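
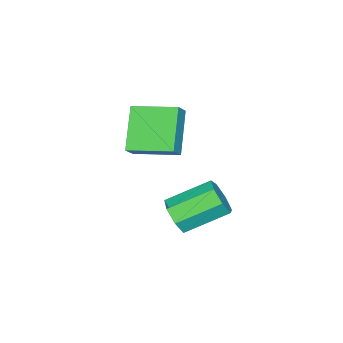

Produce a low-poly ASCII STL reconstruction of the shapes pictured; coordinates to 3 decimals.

solid 
facet normal -0.693 -0.074 -0.717
outer loop
vertex -1.411 -3.777 1.437
vertex -1.963 -1.949 1.781
vertex -0.026 -3.094 0.029
endloop
endfacet
facet normal 0.284 -0.942 -0.177
outer loop
vertex 0.563 -3.031 0.639
vertex -1.411 -3.777 1.437
vertex -0.026 -3.094 0.029
endloop
endfacet
facet normal -0.693 -0.074 -0.717
outer loop
vertex -0.026 -3.094 0.029
vertex -1.963 -1.949 1.781
vertex -0.578 -1.266 0.373
endloop
endfacet
facet normal 0.663 0.327 -0.674
outer loop
vertex -0.578 -1.266 0.373
vertex 0.563 -3.031 0.639
vertex -0.026 -3.094 0.029
endloop
endfacet
facet normal -0.663 -0.327 0.674
outer loop
vertex -1.411 -3.777 1.437
vertex -1.374 -1.886 2.391
vertex -1.963 -1.949 1.781
endloop
endfacet
facet normal 0.284 -0.942 -0.177
outer loop
vertex -0.822 -3.714 2.047
vertex -1.411 -3.777 1.437
vertex 0.563 -3.031 0.639
endloop
endfacet
facet normal -0.663 -0.327 0.674
outer loop
vertex -0.822 -3.714 2.047
vertex -1.374 -1.886 2.391
vertex -1.411 -3.777 1.437
endloop
endfacet
facet normal -0.284 0.942 0.177
outer loop
vertex -1.963 -1.949 1.781
vertex -1.374 -1.886 2.391
vertex -0.578 -1.266 0.373
endloop
endfacet
facet normal 0.663 0.327 -0.674
outer loop
vertex 0.011 -1.203 0.983
vertex 0.563 -3.031 0.639
vertex -0.578 -1.266 0.373
endloop
endfacet
facet normal -0.284 0.942 0.177
outer loop
vertex -0.578 -1.266 0.373
vertex -1.374 -1.886 2.391
vertex 0.011 -1.203 0.983
endloop
endfacet
facet normal 0.693 0.074 0.717
outer loop
vertex 0.011 -1.203 0.983
vertex -0.822 -3.714 2.047
vertex 0.563 -3.031 0.639
endloop
endfacet
facet normal 0.693 0.074 0.717
outer loop
vertex -1.374 -1.886 2.391
vertex -0.822 -3.714 2.047
vertex 0.011 -1.203 0.983
endloop
endfacet
facet normal 0.612 -0.649 -0.452
outer loop
vertex 3.108 0.505 0.573
vertex 2.687 0.586 -0.114
vertex 3.327 1.013 0.139
endloop
endfacet
facet normal 0.728 0.236 0.644
outer loop
vertex 3.108 0.505 0.573
vertex 3.327 1.013 0.139
vertex 1.935 1.753 1.441
endloop
endfacet
facet normal 0.728 0.237 0.644
outer loop
vertex 1.935 1.753 1.441
vertex 3.327 1.013 0.139
vertex 2.154 2.26 1.007
endloop
endfacet
facet normal -0.611 0.650 0.452
outer loop
vertex 1.935 1.753 1.441
vertex 2.154 2.26 1.007
vertex 1.513 1.834 0.754
endloop
endfacet
facet normal 0.612 -0.650 -0.451
outer loop
vertex 3.327 1.013 0.139
vertex 2.687 0.586 -0.114
vertex 3.064 1.199 -0.486
endloop
endfacet
facet normal 0.697 0.712 -0.081
outer loop
vertex 3.327 1.013 0.139
vertex 3.064 1.199 -0.486
vertex 2.154 2.26 1.007
endloop
endfacet
facet normal 0.697 0.712 -0.081
outer loop
vertex 2.154 2.26 1.007
vertex 3.064 1.199 -0.486
vertex 1.89 2.447 0.382
endloop
endfacet
facet normal -0.611 0.650 0.452
outer loop
vertex 2.154 2.26 1.007
vertex 1.89 2.447 0.382
vertex 1.513 1.834 0.754
endloop
endfacet
facet normal 0.610 -0.650 -0.453
outer loop
vertex 3.064 1.199 -0.486
vertex 2.687 0.586 -0.114
vertex 2.516 0.924 -0.83
endloop
endfacet
facet normal 0.141 0.651 -0.746
outer loop
vertex 3.064 1.199 -0.486
vertex 2.516 0.924 -0.83
vertex 1.89 2.447 0.382
endloop
endfacet
facet normal 0.141 0.651 -0.745
outer loop
vertex 1.89 2.447 0.382
vertex 2.516 0.924 -0.83
vertex 1.343 2.172 0.038
endloop
endfacet
facet normal -0.611 0.650 0.452
outer loop
vertex 1.89 2.447 0.382
vertex 1.343 2.172 0.038
vertex 1.513 1.834 0.754
endloop
endfacet
facet normal 0.611 -0.650 -0.453
outer loop
vertex 2.516 0.924 -0.83
vertex 2.687 0.586 -0.114
vertex 2.097 0.394 -0.635
endloop
endfacet
facet normal -0.521 0.100 -0.848
outer loop
vertex 2.516 0.924 -0.83
vertex 2.097 0.394 -0.635
vertex 1.343 2.172 0.038
endloop
endfacet
facet normal -0.521 0.100 -0.848
outer loop
vertex 1.343 2.172 0.038
vertex 2.097 0.394 -0.635
vertex 0.924 1.642 0.233
endloop
endfacet
facet normal -0.611 0.650 0.452
outer loop
vertex 1.343 2.172 0.038
vertex 0.924 1.642 0.233
vertex 1.513 1.834 0.754
endloop
endfacet
facet normal 0.611 -0.650 -0.452
outer loop
vertex 2.097 0.394 -0.635
vertex 2.687 0.586 -0.114
vertex 2.122 0.009 -0.048
endloop
endfacet
facet normal -0.791 -0.527 -0.312
outer loop
vertex 2.097 0.394 -0.635
vertex 2.122 0.009 -0.048
vertex 0.924 1.642 0.233
endloop
endfacet
facet normal -0.791 -0.527 -0.312
outer loop
vertex 0.924 1.642 0.233
vertex 2.122 0.009 -0.048
vertex 0.949 1.257 0.82
endloop
endfacet
facet normal -0.612 0.649 0.452
outer loop
vertex 0.924 1.642 0.233
vertex 0.949 1.257 0.82
vertex 1.513 1.834 0.754
endloop
endfacet
facet normal 0.611 -0.650 -0.452
outer loop
vertex 2.122 0.009 -0.048
vertex 2.687 0.586 -0.114
vertex 2.572 0.058 0.49
endloop
endfacet
facet normal -0.466 -0.757 0.459
outer loop
vertex 2.122 0.009 -0.048
vertex 2.572 0.058 0.49
vertex 0.949 1.257 0.82
endloop
endfacet
facet normal -0.466 -0.757 0.459
outer loop
vertex 0.949 1.257 0.82
vertex 2.572 0.058 0.49
vertex 1.399 1.306 1.358
endloop
endfacet
facet normal -0.611 0.649 0.452
outer loop
vertex 0.949 1.257 0.82
vertex 1.399 1.306 1.358
vertex 1.513 1.834 0.754
endloop
endfacet
facet normal 0.612 -0.650 -0.451
outer loop
vertex 2.572 0.058 0.49
vertex 2.687 0.586 -0.114
vertex 3.108 0.505 0.573
endloop
endfacet
facet normal 0.211 -0.417 0.884
outer loop
vertex 2.572 0.058 0.49
vertex 3.108 0.505 0.573
vertex 1.399 1.306 1.358
endloop
endfacet
facet normal 0.211 -0.417 0.884
outer loop
vertex 1.399 1.306 1.358
vertex 3.108 0.505 0.573
vertex 1.935 1.753 1.441
endloop
endfacet
facet normal -0.612 0.649 0.452
outer loop
vertex 1.399 1.306 1.358
vertex 1.935 1.753 1.441
vertex 1.513 1.834 0.754
endloop
endfacet

endsolid


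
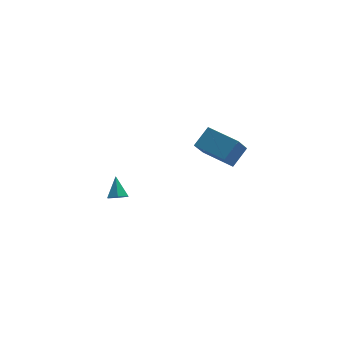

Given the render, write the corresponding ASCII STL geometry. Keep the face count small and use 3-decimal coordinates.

solid 
facet normal -0.088 -0.664 -0.743
outer loop
vertex -2.464 -1.437 -1.544
vertex -2.927 -1.105 -1.786
vertex -2.342 -0.991 -1.957
endloop
endfacet
facet normal 0.937 0.063 0.344
outer loop
vertex -2.464 -1.437 -1.544
vertex -2.342 -0.991 -1.957
vertex -2.813 -0.235 -0.814
endloop
endfacet
facet normal -0.087 -0.665 -0.742
outer loop
vertex -2.342 -0.991 -1.957
vertex -2.927 -1.105 -1.786
vertex -2.806 -0.659 -2.2
endloop
endfacet
facet normal 0.641 0.734 -0.221
outer loop
vertex -2.342 -0.991 -1.957
vertex -2.806 -0.659 -2.2
vertex -2.813 -0.235 -0.814
endloop
endfacet
facet normal -0.087 -0.665 -0.742
outer loop
vertex -2.806 -0.659 -2.2
vertex -2.927 -1.105 -1.786
vertex -3.391 -0.773 -2.029
endloop
endfacet
facet normal -0.263 0.922 -0.283
outer loop
vertex -2.806 -0.659 -2.2
vertex -3.391 -0.773 -2.029
vertex -2.813 -0.235 -0.814
endloop
endfacet
facet normal -0.086 -0.664 -0.743
outer loop
vertex -3.391 -0.773 -2.029
vertex -2.927 -1.105 -1.786
vertex -3.513 -1.219 -1.616
endloop
endfacet
facet normal -0.870 0.441 0.219
outer loop
vertex -3.391 -0.773 -2.029
vertex -3.513 -1.219 -1.616
vertex -2.813 -0.235 -0.814
endloop
endfacet
facet normal -0.086 -0.664 -0.743
outer loop
vertex -3.513 -1.219 -1.616
vertex -2.927 -1.105 -1.786
vertex -3.049 -1.551 -1.373
endloop
endfacet
facet normal -0.576 -0.230 0.785
outer loop
vertex -3.513 -1.219 -1.616
vertex -3.049 -1.551 -1.373
vertex -2.813 -0.235 -0.814
endloop
endfacet
facet normal -0.088 -0.664 -0.743
outer loop
vertex -3.049 -1.551 -1.373
vertex -2.927 -1.105 -1.786
vertex -2.464 -1.437 -1.544
endloop
endfacet
facet normal 0.329 -0.419 0.846
outer loop
vertex -3.049 -1.551 -1.373
vertex -2.464 -1.437 -1.544
vertex -2.813 -0.235 -0.814
endloop
endfacet
facet normal -0.670 -0.400 -0.625
outer loop
vertex 3.719 1.827 -2.382
vertex 2.505 3.472 -2.134
vertex 4.464 2.568 -3.654
endloop
endfacet
facet normal 0.589 -0.799 -0.120
outer loop
vertex 5.435 3.148 -2.746
vertex 3.719 1.827 -2.382
vertex 4.464 2.568 -3.654
endloop
endfacet
facet normal -0.670 -0.399 -0.626
outer loop
vertex 4.464 2.568 -3.654
vertex 2.505 3.472 -2.134
vertex 3.25 4.214 -3.405
endloop
endfacet
facet normal 0.452 0.450 -0.770
outer loop
vertex 3.25 4.214 -3.405
vertex 5.435 3.148 -2.746
vertex 4.464 2.568 -3.654
endloop
endfacet
facet normal -0.452 -0.450 0.770
outer loop
vertex 3.719 1.827 -2.382
vertex 3.476 4.052 -1.226
vertex 2.505 3.472 -2.134
endloop
endfacet
facet normal 0.589 -0.799 -0.121
outer loop
vertex 4.69 2.406 -1.475
vertex 3.719 1.827 -2.382
vertex 5.435 3.148 -2.746
endloop
endfacet
facet normal -0.452 -0.450 0.771
outer loop
vertex 4.69 2.406 -1.475
vertex 3.476 4.052 -1.226
vertex 3.719 1.827 -2.382
endloop
endfacet
facet normal -0.590 0.799 0.121
outer loop
vertex 2.505 3.472 -2.134
vertex 3.476 4.052 -1.226
vertex 3.25 4.214 -3.405
endloop
endfacet
facet normal 0.452 0.450 -0.771
outer loop
vertex 4.221 4.793 -2.498
vertex 5.435 3.148 -2.746
vertex 3.25 4.214 -3.405
endloop
endfacet
facet normal -0.589 0.799 0.121
outer loop
vertex 3.25 4.214 -3.405
vertex 3.476 4.052 -1.226
vertex 4.221 4.793 -2.498
endloop
endfacet
facet normal 0.670 0.400 0.626
outer loop
vertex 4.221 4.793 -2.498
vertex 4.69 2.406 -1.475
vertex 5.435 3.148 -2.746
endloop
endfacet
facet normal 0.670 0.400 0.625
outer loop
vertex 3.476 4.052 -1.226
vertex 4.69 2.406 -1.475
vertex 4.221 4.793 -2.498
endloop
endfacet

endsolid


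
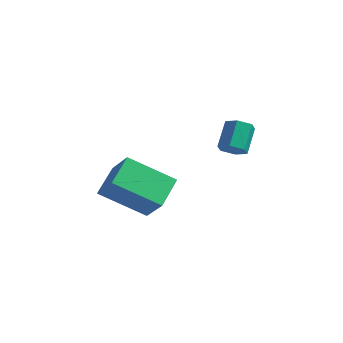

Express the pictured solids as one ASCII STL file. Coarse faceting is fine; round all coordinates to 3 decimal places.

solid 
facet normal 0.256 -0.570 -0.781
outer loop
vertex 2.712 -0.568 0.31
vertex 2.476 -0.171 -0.057
vertex 3.044 -0.128 0.098
endloop
endfacet
facet normal 0.786 -0.347 0.511
outer loop
vertex 2.712 -0.568 0.31
vertex 3.044 -0.128 0.098
vertex 2.379 0.174 1.325
endloop
endfacet
facet normal 0.786 -0.347 0.511
outer loop
vertex 2.379 0.174 1.325
vertex 3.044 -0.128 0.098
vertex 2.711 0.613 1.113
endloop
endfacet
facet normal -0.257 0.571 0.780
outer loop
vertex 2.379 0.174 1.325
vertex 2.711 0.613 1.113
vertex 2.144 0.571 0.957
endloop
endfacet
facet normal 0.256 -0.570 -0.781
outer loop
vertex 3.044 -0.128 0.098
vertex 2.476 -0.171 -0.057
vertex 2.808 0.269 -0.269
endloop
endfacet
facet normal 0.880 0.472 -0.056
outer loop
vertex 3.044 -0.128 0.098
vertex 2.808 0.269 -0.269
vertex 2.711 0.613 1.113
endloop
endfacet
facet normal 0.880 0.472 -0.056
outer loop
vertex 2.711 0.613 1.113
vertex 2.808 0.269 -0.269
vertex 2.475 1.01 0.745
endloop
endfacet
facet normal -0.257 0.570 0.780
outer loop
vertex 2.711 0.613 1.113
vertex 2.475 1.01 0.745
vertex 2.144 0.571 0.957
endloop
endfacet
facet normal 0.258 -0.570 -0.780
outer loop
vertex 2.808 0.269 -0.269
vertex 2.476 -0.171 -0.057
vertex 2.241 0.226 -0.425
endloop
endfacet
facet normal 0.094 0.818 -0.567
outer loop
vertex 2.808 0.269 -0.269
vertex 2.241 0.226 -0.425
vertex 2.475 1.01 0.745
endloop
endfacet
facet normal 0.094 0.818 -0.567
outer loop
vertex 2.475 1.01 0.745
vertex 2.241 0.226 -0.425
vertex 1.908 0.968 0.59
endloop
endfacet
facet normal -0.256 0.570 0.781
outer loop
vertex 2.475 1.01 0.745
vertex 1.908 0.968 0.59
vertex 2.144 0.571 0.957
endloop
endfacet
facet normal 0.257 -0.571 -0.780
outer loop
vertex 2.241 0.226 -0.425
vertex 2.476 -0.171 -0.057
vertex 1.909 -0.213 -0.213
endloop
endfacet
facet normal -0.786 0.347 -0.512
outer loop
vertex 2.241 0.226 -0.425
vertex 1.909 -0.213 -0.213
vertex 1.908 0.968 0.59
endloop
endfacet
facet normal -0.786 0.347 -0.511
outer loop
vertex 1.908 0.968 0.59
vertex 1.909 -0.213 -0.213
vertex 1.576 0.528 0.802
endloop
endfacet
facet normal -0.256 0.570 0.781
outer loop
vertex 1.908 0.968 0.59
vertex 1.576 0.528 0.802
vertex 2.144 0.571 0.957
endloop
endfacet
facet normal 0.257 -0.570 -0.780
outer loop
vertex 1.909 -0.213 -0.213
vertex 2.476 -0.171 -0.057
vertex 2.145 -0.61 0.155
endloop
endfacet
facet normal -0.880 -0.472 0.056
outer loop
vertex 1.909 -0.213 -0.213
vertex 2.145 -0.61 0.155
vertex 1.576 0.528 0.802
endloop
endfacet
facet normal -0.880 -0.472 0.056
outer loop
vertex 1.576 0.528 0.802
vertex 2.145 -0.61 0.155
vertex 1.812 0.131 1.169
endloop
endfacet
facet normal -0.256 0.570 0.781
outer loop
vertex 1.576 0.528 0.802
vertex 1.812 0.131 1.169
vertex 2.144 0.571 0.957
endloop
endfacet
facet normal 0.256 -0.570 -0.781
outer loop
vertex 2.145 -0.61 0.155
vertex 2.476 -0.171 -0.057
vertex 2.712 -0.568 0.31
endloop
endfacet
facet normal -0.094 -0.818 0.567
outer loop
vertex 2.145 -0.61 0.155
vertex 2.712 -0.568 0.31
vertex 1.812 0.131 1.169
endloop
endfacet
facet normal -0.094 -0.818 0.567
outer loop
vertex 1.812 0.131 1.169
vertex 2.712 -0.568 0.31
vertex 2.379 0.174 1.325
endloop
endfacet
facet normal -0.258 0.570 0.780
outer loop
vertex 1.812 0.131 1.169
vertex 2.379 0.174 1.325
vertex 2.144 0.571 0.957
endloop
endfacet
facet normal -0.581 -0.615 0.533
outer loop
vertex 1.335 -5.08 -0.75
vertex 0.901 -3.935 0.099
vertex 0.279 -4.837 -1.62
endloop
endfacet
facet normal 0.292 -0.769 -0.569
outer loop
vertex 1.499 -3.545 -2.739
vertex 1.335 -5.08 -0.75
vertex 0.279 -4.837 -1.62
endloop
endfacet
facet normal -0.581 -0.615 0.533
outer loop
vertex 0.279 -4.837 -1.62
vertex 0.901 -3.935 0.099
vertex -0.155 -3.692 -0.771
endloop
endfacet
facet normal -0.760 0.176 -0.626
outer loop
vertex -0.155 -3.692 -0.771
vertex 1.499 -3.545 -2.739
vertex 0.279 -4.837 -1.62
endloop
endfacet
facet normal 0.760 -0.176 0.626
outer loop
vertex 1.335 -5.08 -0.75
vertex 2.121 -2.643 -1.02
vertex 0.901 -3.935 0.099
endloop
endfacet
facet normal 0.292 -0.769 -0.569
outer loop
vertex 2.555 -3.788 -1.869
vertex 1.335 -5.08 -0.75
vertex 1.499 -3.545 -2.739
endloop
endfacet
facet normal 0.760 -0.176 0.626
outer loop
vertex 2.555 -3.788 -1.869
vertex 2.121 -2.643 -1.02
vertex 1.335 -5.08 -0.75
endloop
endfacet
facet normal -0.292 0.769 0.569
outer loop
vertex 0.901 -3.935 0.099
vertex 2.121 -2.643 -1.02
vertex -0.155 -3.692 -0.771
endloop
endfacet
facet normal -0.760 0.176 -0.626
outer loop
vertex 1.065 -2.4 -1.89
vertex 1.499 -3.545 -2.739
vertex -0.155 -3.692 -0.771
endloop
endfacet
facet normal -0.292 0.769 0.569
outer loop
vertex -0.155 -3.692 -0.771
vertex 2.121 -2.643 -1.02
vertex 1.065 -2.4 -1.89
endloop
endfacet
facet normal 0.581 0.615 -0.533
outer loop
vertex 1.065 -2.4 -1.89
vertex 2.555 -3.788 -1.869
vertex 1.499 -3.545 -2.739
endloop
endfacet
facet normal 0.581 0.615 -0.533
outer loop
vertex 2.121 -2.643 -1.02
vertex 2.555 -3.788 -1.869
vertex 1.065 -2.4 -1.89
endloop
endfacet

endsolid


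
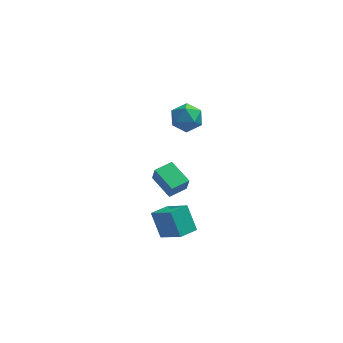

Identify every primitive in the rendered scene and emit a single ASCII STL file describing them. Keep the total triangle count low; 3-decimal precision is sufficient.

solid 
facet normal -0.811 -0.584 -0.014
outer loop
vertex 1.757 1.241 -3.429
vertex 0.799 2.561 -2.984
vertex 1.611 1.467 -4.413
endloop
endfacet
facet normal 0.566 -0.781 -0.263
outer loop
vertex 2.601 2.179 -4.396
vertex 1.757 1.241 -3.429
vertex 1.611 1.467 -4.413
endloop
endfacet
facet normal -0.811 -0.585 -0.013
outer loop
vertex 1.611 1.467 -4.413
vertex 0.799 2.561 -2.984
vertex 0.653 2.786 -3.968
endloop
endfacet
facet normal -0.143 0.222 -0.965
outer loop
vertex 0.653 2.786 -3.968
vertex 2.601 2.179 -4.396
vertex 1.611 1.467 -4.413
endloop
endfacet
facet normal 0.143 -0.222 0.965
outer loop
vertex 1.757 1.241 -3.429
vertex 1.789 3.273 -2.967
vertex 0.799 2.561 -2.984
endloop
endfacet
facet normal 0.567 -0.781 -0.263
outer loop
vertex 2.747 1.954 -3.412
vertex 1.757 1.241 -3.429
vertex 2.601 2.179 -4.396
endloop
endfacet
facet normal 0.143 -0.222 0.965
outer loop
vertex 2.747 1.954 -3.412
vertex 1.789 3.273 -2.967
vertex 1.757 1.241 -3.429
endloop
endfacet
facet normal -0.566 0.781 0.263
outer loop
vertex 0.799 2.561 -2.984
vertex 1.789 3.273 -2.967
vertex 0.653 2.786 -3.968
endloop
endfacet
facet normal -0.143 0.221 -0.965
outer loop
vertex 1.643 3.499 -3.951
vertex 2.601 2.179 -4.396
vertex 0.653 2.786 -3.968
endloop
endfacet
facet normal -0.567 0.781 0.263
outer loop
vertex 0.653 2.786 -3.968
vertex 1.789 3.273 -2.967
vertex 1.643 3.499 -3.951
endloop
endfacet
facet normal 0.811 0.584 0.013
outer loop
vertex 1.643 3.499 -3.951
vertex 2.747 1.954 -3.412
vertex 2.601 2.179 -4.396
endloop
endfacet
facet normal 0.811 0.585 0.014
outer loop
vertex 1.789 3.273 -2.967
vertex 2.747 1.954 -3.412
vertex 1.643 3.499 -3.951
endloop
endfacet
facet normal -0.384 0.416 0.824
outer loop
vertex 2.587 2.007 3.741
vertex 1.741 1.494 3.606
vertex 2.482 1.102 4.149
endloop
endfacet
facet normal 0.325 0.357 0.876
outer loop
vertex 2.587 2.007 3.741
vertex 2.482 1.102 4.149
vertex 3.347 1.359 3.723
endloop
endfacet
facet normal 0.617 0.714 0.332
outer loop
vertex 2.587 2.007 3.741
vertex 3.347 1.359 3.723
vertex 3.142 1.911 2.916
endloop
endfacet
facet normal 0.087 0.995 -0.057
outer loop
vertex 2.587 2.007 3.741
vertex 3.142 1.911 2.916
vertex 2.149 1.994 2.843
endloop
endfacet
facet normal -0.531 0.811 0.247
outer loop
vertex 2.587 2.007 3.741
vertex 2.149 1.994 2.843
vertex 1.741 1.494 3.606
endloop
endfacet
facet normal 0.494 -0.332 0.803
outer loop
vertex 3.347 1.359 3.723
vertex 2.482 1.102 4.149
vertex 2.971 0.446 3.577
endloop
endfacet
facet normal -0.653 -0.236 0.720
outer loop
vertex 2.482 1.102 4.149
vertex 1.741 1.494 3.606
vertex 1.978 0.529 3.504
endloop
endfacet
facet normal -0.891 0.401 -0.214
outer loop
vertex 1.741 1.494 3.606
vertex 2.149 1.994 2.843
vertex 1.773 1.081 2.697
endloop
endfacet
facet normal 0.110 0.699 -0.707
outer loop
vertex 2.149 1.994 2.843
vertex 3.142 1.911 2.916
vertex 2.638 1.338 2.271
endloop
endfacet
facet normal 0.966 0.246 -0.078
outer loop
vertex 3.142 1.911 2.916
vertex 3.347 1.359 3.723
vertex 3.379 0.946 2.814
endloop
endfacet
facet normal -0.087 -0.995 0.057
outer loop
vertex 2.533 0.433 2.679
vertex 2.971 0.446 3.577
vertex 1.978 0.529 3.504
endloop
endfacet
facet normal -0.617 -0.714 -0.332
outer loop
vertex 2.533 0.433 2.679
vertex 1.978 0.529 3.504
vertex 1.773 1.081 2.697
endloop
endfacet
facet normal -0.325 -0.357 -0.876
outer loop
vertex 2.533 0.433 2.679
vertex 1.773 1.081 2.697
vertex 2.638 1.338 2.271
endloop
endfacet
facet normal 0.384 -0.416 -0.824
outer loop
vertex 2.533 0.433 2.679
vertex 2.638 1.338 2.271
vertex 3.379 0.946 2.814
endloop
endfacet
facet normal 0.531 -0.811 -0.247
outer loop
vertex 2.533 0.433 2.679
vertex 3.379 0.946 2.814
vertex 2.971 0.446 3.577
endloop
endfacet
facet normal -0.110 -0.699 0.707
outer loop
vertex 1.978 0.529 3.504
vertex 2.971 0.446 3.577
vertex 2.482 1.102 4.149
endloop
endfacet
facet normal -0.966 -0.246 0.078
outer loop
vertex 1.773 1.081 2.697
vertex 1.978 0.529 3.504
vertex 1.741 1.494 3.606
endloop
endfacet
facet normal -0.494 0.332 -0.803
outer loop
vertex 2.638 1.338 2.271
vertex 1.773 1.081 2.697
vertex 2.149 1.994 2.843
endloop
endfacet
facet normal 0.653 0.236 -0.720
outer loop
vertex 3.379 0.946 2.814
vertex 2.638 1.338 2.271
vertex 3.142 1.911 2.916
endloop
endfacet
facet normal 0.891 -0.401 0.214
outer loop
vertex 2.971 0.446 3.577
vertex 3.379 0.946 2.814
vertex 3.347 1.359 3.723
endloop
endfacet
facet normal -0.768 -0.623 0.146
outer loop
vertex 2.169 -2.674 -3.698
vertex 1.651 -1.737 -2.418
vertex 1.083 -1.619 -4.911
endloop
endfacet
facet normal 0.311 -0.561 -0.767
outer loop
vertex 1.989 -0.883 -5.082
vertex 2.169 -2.674 -3.698
vertex 1.083 -1.619 -4.911
endloop
endfacet
facet normal -0.768 -0.624 0.145
outer loop
vertex 1.083 -1.619 -4.911
vertex 1.651 -1.737 -2.418
vertex 0.564 -0.682 -3.63
endloop
endfacet
facet normal -0.560 0.544 -0.625
outer loop
vertex 0.564 -0.682 -3.63
vertex 1.989 -0.883 -5.082
vertex 1.083 -1.619 -4.911
endloop
endfacet
facet normal 0.560 -0.544 0.625
outer loop
vertex 2.169 -2.674 -3.698
vertex 2.557 -1.001 -2.589
vertex 1.651 -1.737 -2.418
endloop
endfacet
facet normal 0.310 -0.562 -0.767
outer loop
vertex 3.076 -1.938 -3.87
vertex 2.169 -2.674 -3.698
vertex 1.989 -0.883 -5.082
endloop
endfacet
facet normal 0.560 -0.544 0.625
outer loop
vertex 3.076 -1.938 -3.87
vertex 2.557 -1.001 -2.589
vertex 2.169 -2.674 -3.698
endloop
endfacet
facet normal -0.311 0.561 0.767
outer loop
vertex 1.651 -1.737 -2.418
vertex 2.557 -1.001 -2.589
vertex 0.564 -0.682 -3.63
endloop
endfacet
facet normal -0.560 0.544 -0.625
outer loop
vertex 1.471 0.054 -3.802
vertex 1.989 -0.883 -5.082
vertex 0.564 -0.682 -3.63
endloop
endfacet
facet normal -0.311 0.562 0.767
outer loop
vertex 0.564 -0.682 -3.63
vertex 2.557 -1.001 -2.589
vertex 1.471 0.054 -3.802
endloop
endfacet
facet normal 0.768 0.624 -0.146
outer loop
vertex 1.471 0.054 -3.802
vertex 3.076 -1.938 -3.87
vertex 1.989 -0.883 -5.082
endloop
endfacet
facet normal 0.768 0.624 -0.145
outer loop
vertex 2.557 -1.001 -2.589
vertex 3.076 -1.938 -3.87
vertex 1.471 0.054 -3.802
endloop
endfacet

endsolid


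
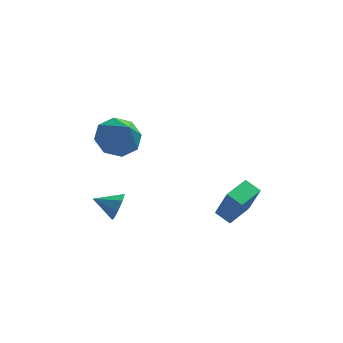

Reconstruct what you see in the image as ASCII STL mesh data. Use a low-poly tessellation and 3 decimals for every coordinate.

solid 
facet normal -0.597 -0.801 -0.050
outer loop
vertex 2.778 -4.034 -3.138
vertex 2.152 -3.587 -2.826
vertex 2.309 -3.586 -4.721
endloop
endfacet
facet normal 0.754 -0.538 -0.376
outer loop
vertex 3.108 -2.513 -4.654
vertex 2.778 -4.034 -3.138
vertex 2.309 -3.586 -4.721
endloop
endfacet
facet normal -0.596 -0.802 -0.050
outer loop
vertex 2.309 -3.586 -4.721
vertex 2.152 -3.587 -2.826
vertex 1.683 -3.14 -4.409
endloop
endfacet
facet normal -0.274 0.262 -0.925
outer loop
vertex 1.683 -3.14 -4.409
vertex 3.108 -2.513 -4.654
vertex 2.309 -3.586 -4.721
endloop
endfacet
facet normal 0.274 -0.262 0.925
outer loop
vertex 2.778 -4.034 -3.138
vertex 2.951 -2.514 -2.759
vertex 2.152 -3.587 -2.826
endloop
endfacet
facet normal 0.755 -0.538 -0.376
outer loop
vertex 3.577 -2.96 -3.071
vertex 2.778 -4.034 -3.138
vertex 3.108 -2.513 -4.654
endloop
endfacet
facet normal 0.275 -0.262 0.925
outer loop
vertex 3.577 -2.96 -3.071
vertex 2.951 -2.514 -2.759
vertex 2.778 -4.034 -3.138
endloop
endfacet
facet normal -0.754 0.538 0.376
outer loop
vertex 2.152 -3.587 -2.826
vertex 2.951 -2.514 -2.759
vertex 1.683 -3.14 -4.409
endloop
endfacet
facet normal -0.274 0.262 -0.925
outer loop
vertex 2.482 -2.066 -4.342
vertex 3.108 -2.513 -4.654
vertex 1.683 -3.14 -4.409
endloop
endfacet
facet normal -0.755 0.538 0.376
outer loop
vertex 1.683 -3.14 -4.409
vertex 2.951 -2.514 -2.759
vertex 2.482 -2.066 -4.342
endloop
endfacet
facet normal 0.597 0.801 0.049
outer loop
vertex 2.482 -2.066 -4.342
vertex 3.577 -2.96 -3.071
vertex 3.108 -2.513 -4.654
endloop
endfacet
facet normal 0.596 0.801 0.050
outer loop
vertex 2.951 -2.514 -2.759
vertex 3.577 -2.96 -3.071
vertex 2.482 -2.066 -4.342
endloop
endfacet
facet normal 0.932 -0.128 -0.338
outer loop
vertex -2.084 -3.32 -3.087
vertex -2.344 -3.584 -3.704
vertex -2.167 -2.928 -3.465
endloop
endfacet
facet normal -0.183 0.662 0.727
outer loop
vertex -2.084 -3.32 -3.087
vertex -2.167 -2.928 -3.465
vertex -3.416 -3.436 -3.316
endloop
endfacet
facet normal 0.933 -0.129 -0.337
outer loop
vertex -2.167 -2.928 -3.465
vertex -2.344 -3.584 -3.704
vertex -2.353 -2.92 -3.983
endloop
endfacet
facet normal -0.358 0.923 0.143
outer loop
vertex -2.167 -2.928 -3.465
vertex -2.353 -2.92 -3.983
vertex -3.416 -3.436 -3.316
endloop
endfacet
facet normal 0.933 -0.129 -0.337
outer loop
vertex -2.353 -2.92 -3.983
vertex -2.344 -3.584 -3.704
vertex -2.534 -3.301 -4.338
endloop
endfacet
facet normal -0.597 0.680 -0.425
outer loop
vertex -2.353 -2.92 -3.983
vertex -2.534 -3.301 -4.338
vertex -3.416 -3.436 -3.316
endloop
endfacet
facet normal 0.932 -0.129 -0.337
outer loop
vertex -2.534 -3.301 -4.338
vertex -2.344 -3.584 -3.704
vertex -2.604 -3.847 -4.322
endloop
endfacet
facet normal -0.760 0.079 -0.645
outer loop
vertex -2.534 -3.301 -4.338
vertex -2.604 -3.847 -4.322
vertex -3.416 -3.436 -3.316
endloop
endfacet
facet normal 0.932 -0.128 -0.338
outer loop
vertex -2.604 -3.847 -4.322
vertex -2.344 -3.584 -3.704
vertex -2.521 -4.239 -3.944
endloop
endfacet
facet normal -0.751 -0.534 -0.388
outer loop
vertex -2.604 -3.847 -4.322
vertex -2.521 -4.239 -3.944
vertex -3.416 -3.436 -3.316
endloop
endfacet
facet normal 0.932 -0.128 -0.338
outer loop
vertex -2.521 -4.239 -3.944
vertex -2.344 -3.584 -3.704
vertex -2.334 -4.248 -3.425
endloop
endfacet
facet normal -0.576 -0.794 0.194
outer loop
vertex -2.521 -4.239 -3.944
vertex -2.334 -4.248 -3.425
vertex -3.416 -3.436 -3.316
endloop
endfacet
facet normal 0.932 -0.128 -0.338
outer loop
vertex -2.334 -4.248 -3.425
vertex -2.344 -3.584 -3.704
vertex -2.153 -3.867 -3.07
endloop
endfacet
facet normal -0.337 -0.551 0.763
outer loop
vertex -2.334 -4.248 -3.425
vertex -2.153 -3.867 -3.07
vertex -3.416 -3.436 -3.316
endloop
endfacet
facet normal 0.932 -0.128 -0.338
outer loop
vertex -2.153 -3.867 -3.07
vertex -2.344 -3.584 -3.704
vertex -2.084 -3.32 -3.087
endloop
endfacet
facet normal -0.174 0.052 0.983
outer loop
vertex -2.153 -3.867 -3.07
vertex -2.084 -3.32 -3.087
vertex -3.416 -3.436 -3.316
endloop
endfacet
facet normal -0.274 0.577 -0.770
outer loop
vertex -1.678 0.138 -2.911
vertex -2.534 0.467 -2.36
vertex -1.525 0.807 -2.464
endloop
endfacet
facet normal 0.967 -0.250 0.044
outer loop
vertex -1.678 0.138 -2.911
vertex -1.525 0.807 -2.464
vertex -1.986 -0.687 -0.82
endloop
endfacet
facet normal -0.274 0.577 -0.770
outer loop
vertex -1.525 0.807 -2.464
vertex -2.534 0.467 -2.36
vertex -1.964 1.277 -1.956
endloop
endfacet
facet normal 0.837 0.267 0.477
outer loop
vertex -1.525 0.807 -2.464
vertex -1.964 1.277 -1.956
vertex -1.986 -0.687 -0.82
endloop
endfacet
facet normal -0.275 0.577 -0.769
outer loop
vertex -1.964 1.277 -1.956
vertex -2.534 0.467 -2.36
vertex -2.736 1.272 -1.684
endloop
endfacet
facet normal 0.289 0.477 0.830
outer loop
vertex -1.964 1.277 -1.956
vertex -2.736 1.272 -1.684
vertex -1.986 -0.687 -0.82
endloop
endfacet
facet normal -0.274 0.577 -0.769
outer loop
vertex -2.736 1.272 -1.684
vertex -2.534 0.467 -2.36
vertex -3.391 0.795 -1.809
endloop
endfacet
facet normal -0.359 0.258 0.897
outer loop
vertex -2.736 1.272 -1.684
vertex -3.391 0.795 -1.809
vertex -1.986 -0.687 -0.82
endloop
endfacet
facet normal -0.274 0.577 -0.770
outer loop
vertex -3.391 0.795 -1.809
vertex -2.534 0.467 -2.36
vertex -3.543 0.126 -2.256
endloop
endfacet
facet normal -0.725 -0.261 0.638
outer loop
vertex -3.391 0.795 -1.809
vertex -3.543 0.126 -2.256
vertex -1.986 -0.687 -0.82
endloop
endfacet
facet normal -0.274 0.576 -0.770
outer loop
vertex -3.543 0.126 -2.256
vertex -2.534 0.467 -2.36
vertex -3.105 -0.344 -2.764
endloop
endfacet
facet normal -0.595 -0.777 0.206
outer loop
vertex -3.543 0.126 -2.256
vertex -3.105 -0.344 -2.764
vertex -1.986 -0.687 -0.82
endloop
endfacet
facet normal -0.274 0.577 -0.770
outer loop
vertex -3.105 -0.344 -2.764
vertex -2.534 0.467 -2.36
vertex -2.332 -0.338 -3.035
endloop
endfacet
facet normal -0.044 -0.988 -0.149
outer loop
vertex -3.105 -0.344 -2.764
vertex -2.332 -0.338 -3.035
vertex -1.986 -0.687 -0.82
endloop
endfacet
facet normal -0.274 0.577 -0.770
outer loop
vertex -2.332 -0.338 -3.035
vertex -2.534 0.467 -2.36
vertex -1.678 0.138 -2.911
endloop
endfacet
facet normal 0.601 -0.770 -0.215
outer loop
vertex -2.332 -0.338 -3.035
vertex -1.678 0.138 -2.911
vertex -1.986 -0.687 -0.82
endloop
endfacet

endsolid


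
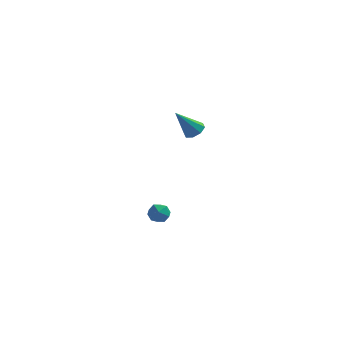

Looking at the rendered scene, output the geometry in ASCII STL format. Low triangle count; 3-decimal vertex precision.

solid 
facet normal -0.396 0.917 -0.050
outer loop
vertex -0.076 -0.899 -3.897
vertex -0.567 -1.089 -3.495
vertex -0.011 -0.835 -3.241
endloop
endfacet
facet normal 0.313 0.942 -0.123
outer loop
vertex -0.076 -0.899 -3.897
vertex -0.011 -0.835 -3.241
vertex 0.498 -1.052 -3.606
endloop
endfacet
facet normal 0.491 0.539 -0.685
outer loop
vertex -0.076 -0.899 -3.897
vertex 0.498 -1.052 -3.606
vertex 0.256 -1.44 -4.085
endloop
endfacet
facet normal -0.108 0.266 -0.958
outer loop
vertex -0.076 -0.899 -3.897
vertex 0.256 -1.44 -4.085
vertex -0.402 -1.463 -4.017
endloop
endfacet
facet normal -0.656 0.500 -0.565
outer loop
vertex -0.076 -0.899 -3.897
vertex -0.402 -1.463 -4.017
vertex -0.567 -1.089 -3.495
endloop
endfacet
facet normal 0.606 0.650 0.459
outer loop
vertex 0.498 -1.052 -3.606
vertex -0.011 -0.835 -3.241
vertex 0.362 -1.337 -3.023
endloop
endfacet
facet normal -0.543 0.609 0.578
outer loop
vertex -0.011 -0.835 -3.241
vertex -0.567 -1.089 -3.495
vertex -0.296 -1.36 -2.955
endloop
endfacet
facet normal -0.964 -0.066 -0.257
outer loop
vertex -0.567 -1.089 -3.495
vertex -0.402 -1.463 -4.017
vertex -0.538 -1.748 -3.434
endloop
endfacet
facet normal -0.077 -0.445 -0.892
outer loop
vertex -0.402 -1.463 -4.017
vertex 0.256 -1.44 -4.085
vertex -0.029 -1.965 -3.799
endloop
endfacet
facet normal 0.893 -0.002 -0.449
outer loop
vertex 0.256 -1.44 -4.085
vertex 0.498 -1.052 -3.606
vertex 0.527 -1.711 -3.545
endloop
endfacet
facet normal 0.108 -0.266 0.958
outer loop
vertex 0.036 -1.901 -3.143
vertex 0.362 -1.337 -3.023
vertex -0.296 -1.36 -2.955
endloop
endfacet
facet normal -0.491 -0.539 0.685
outer loop
vertex 0.036 -1.901 -3.143
vertex -0.296 -1.36 -2.955
vertex -0.538 -1.748 -3.434
endloop
endfacet
facet normal -0.313 -0.942 0.123
outer loop
vertex 0.036 -1.901 -3.143
vertex -0.538 -1.748 -3.434
vertex -0.029 -1.965 -3.799
endloop
endfacet
facet normal 0.396 -0.917 0.050
outer loop
vertex 0.036 -1.901 -3.143
vertex -0.029 -1.965 -3.799
vertex 0.527 -1.711 -3.545
endloop
endfacet
facet normal 0.656 -0.500 0.565
outer loop
vertex 0.036 -1.901 -3.143
vertex 0.527 -1.711 -3.545
vertex 0.362 -1.337 -3.023
endloop
endfacet
facet normal 0.077 0.445 0.892
outer loop
vertex -0.296 -1.36 -2.955
vertex 0.362 -1.337 -3.023
vertex -0.011 -0.835 -3.241
endloop
endfacet
facet normal -0.893 0.002 0.449
outer loop
vertex -0.538 -1.748 -3.434
vertex -0.296 -1.36 -2.955
vertex -0.567 -1.089 -3.495
endloop
endfacet
facet normal -0.606 -0.650 -0.459
outer loop
vertex -0.029 -1.965 -3.799
vertex -0.538 -1.748 -3.434
vertex -0.402 -1.463 -4.017
endloop
endfacet
facet normal 0.543 -0.609 -0.578
outer loop
vertex 0.527 -1.711 -3.545
vertex -0.029 -1.965 -3.799
vertex 0.256 -1.44 -4.085
endloop
endfacet
facet normal 0.964 0.066 0.257
outer loop
vertex 0.362 -1.337 -3.023
vertex 0.527 -1.711 -3.545
vertex 0.498 -1.052 -3.606
endloop
endfacet
facet normal 0.525 0.262 -0.810
outer loop
vertex 2.151 -1.64 3.028
vertex 1.791 -1.976 2.686
vertex 1.79 -1.405 2.87
endloop
endfacet
facet normal 0.140 0.691 0.709
outer loop
vertex 2.151 -1.64 3.028
vertex 1.79 -1.405 2.87
vertex 0.929 -2.404 4.014
endloop
endfacet
facet normal 0.526 0.262 -0.809
outer loop
vertex 1.79 -1.405 2.87
vertex 1.791 -1.976 2.686
vertex 1.43 -1.504 2.604
endloop
endfacet
facet normal -0.478 0.808 0.346
outer loop
vertex 1.79 -1.405 2.87
vertex 1.43 -1.504 2.604
vertex 0.929 -2.404 4.014
endloop
endfacet
facet normal 0.525 0.261 -0.810
outer loop
vertex 1.43 -1.504 2.604
vertex 1.791 -1.976 2.686
vertex 1.28 -1.88 2.386
endloop
endfacet
facet normal -0.913 0.403 -0.067
outer loop
vertex 1.43 -1.504 2.604
vertex 1.28 -1.88 2.386
vertex 0.929 -2.404 4.014
endloop
endfacet
facet normal 0.525 0.261 -0.810
outer loop
vertex 1.28 -1.88 2.386
vertex 1.791 -1.976 2.686
vertex 1.43 -2.312 2.344
endloop
endfacet
facet normal -0.913 -0.289 -0.290
outer loop
vertex 1.28 -1.88 2.386
vertex 1.43 -2.312 2.344
vertex 0.929 -2.404 4.014
endloop
endfacet
facet normal 0.525 0.261 -0.810
outer loop
vertex 1.43 -2.312 2.344
vertex 1.791 -1.976 2.686
vertex 1.791 -2.547 2.502
endloop
endfacet
facet normal -0.476 -0.859 -0.190
outer loop
vertex 1.43 -2.312 2.344
vertex 1.791 -2.547 2.502
vertex 0.929 -2.404 4.014
endloop
endfacet
facet normal 0.525 0.261 -0.810
outer loop
vertex 1.791 -2.547 2.502
vertex 1.791 -1.976 2.686
vertex 2.152 -2.448 2.768
endloop
endfacet
facet normal 0.140 -0.975 0.172
outer loop
vertex 1.791 -2.547 2.502
vertex 2.152 -2.448 2.768
vertex 0.929 -2.404 4.014
endloop
endfacet
facet normal 0.525 0.261 -0.810
outer loop
vertex 2.152 -2.448 2.768
vertex 1.791 -1.976 2.686
vertex 2.301 -2.072 2.986
endloop
endfacet
facet normal 0.577 -0.569 0.586
outer loop
vertex 2.152 -2.448 2.768
vertex 2.301 -2.072 2.986
vertex 0.929 -2.404 4.014
endloop
endfacet
facet normal 0.525 0.261 -0.810
outer loop
vertex 2.301 -2.072 2.986
vertex 1.791 -1.976 2.686
vertex 2.151 -1.64 3.028
endloop
endfacet
facet normal 0.576 0.121 0.808
outer loop
vertex 2.301 -2.072 2.986
vertex 2.151 -1.64 3.028
vertex 0.929 -2.404 4.014
endloop
endfacet

endsolid


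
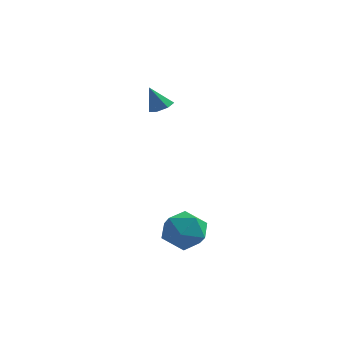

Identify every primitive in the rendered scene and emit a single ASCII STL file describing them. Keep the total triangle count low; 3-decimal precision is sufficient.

solid 
facet normal 0.421 0.066 -0.905
outer loop
vertex 1.02 1.865 1.934
vertex 0.457 1.772 1.665
vertex 0.728 2.316 1.831
endloop
endfacet
facet normal 0.498 0.486 0.718
outer loop
vertex 1.02 1.865 1.934
vertex 0.728 2.316 1.831
vertex -0.077 1.688 2.815
endloop
endfacet
facet normal 0.420 0.067 -0.905
outer loop
vertex 0.728 2.316 1.831
vertex 0.457 1.772 1.665
vertex 0.233 2.357 1.604
endloop
endfacet
facet normal -0.135 0.882 0.453
outer loop
vertex 0.728 2.316 1.831
vertex 0.233 2.357 1.604
vertex -0.077 1.688 2.815
endloop
endfacet
facet normal 0.420 0.066 -0.905
outer loop
vertex 0.233 2.357 1.604
vertex 0.457 1.772 1.665
vertex -0.094 1.958 1.423
endloop
endfacet
facet normal -0.794 0.594 0.125
outer loop
vertex 0.233 2.357 1.604
vertex -0.094 1.958 1.423
vertex -0.077 1.688 2.815
endloop
endfacet
facet normal 0.420 0.066 -0.905
outer loop
vertex -0.094 1.958 1.423
vertex 0.457 1.772 1.665
vertex -0.005 1.418 1.425
endloop
endfacet
facet normal -0.986 -0.163 -0.020
outer loop
vertex -0.094 1.958 1.423
vertex -0.005 1.418 1.425
vertex -0.077 1.688 2.815
endloop
endfacet
facet normal 0.420 0.065 -0.905
outer loop
vertex -0.005 1.418 1.425
vertex 0.457 1.772 1.665
vertex 0.431 1.145 1.608
endloop
endfacet
facet normal -0.565 -0.815 0.129
outer loop
vertex -0.005 1.418 1.425
vertex 0.431 1.145 1.608
vertex -0.077 1.688 2.815
endloop
endfacet
facet normal 0.422 0.065 -0.904
outer loop
vertex 0.431 1.145 1.608
vertex 0.457 1.772 1.665
vertex 0.887 1.344 1.835
endloop
endfacet
facet normal 0.154 -0.875 0.458
outer loop
vertex 0.431 1.145 1.608
vertex 0.887 1.344 1.835
vertex -0.077 1.688 2.815
endloop
endfacet
facet normal 0.422 0.064 -0.905
outer loop
vertex 0.887 1.344 1.835
vertex 0.457 1.772 1.665
vertex 1.02 1.865 1.934
endloop
endfacet
facet normal 0.627 -0.297 0.721
outer loop
vertex 0.887 1.344 1.835
vertex 1.02 1.865 1.934
vertex -0.077 1.688 2.815
endloop
endfacet
facet normal -0.086 0.084 0.993
outer loop
vertex 2.938 -3.119 -2.159
vertex 2.533 -4.168 -2.105
vertex 3.641 -3.987 -2.024
endloop
endfacet
facet normal 0.454 0.484 0.748
outer loop
vertex 2.938 -3.119 -2.159
vertex 3.641 -3.987 -2.024
vertex 3.908 -3.15 -2.727
endloop
endfacet
facet normal 0.189 0.944 0.272
outer loop
vertex 2.938 -3.119 -2.159
vertex 3.908 -3.15 -2.727
vertex 2.966 -2.813 -3.241
endloop
endfacet
facet normal -0.514 0.829 0.221
outer loop
vertex 2.938 -3.119 -2.159
vertex 2.966 -2.813 -3.241
vertex 2.116 -3.442 -2.857
endloop
endfacet
facet normal -0.683 0.298 0.667
outer loop
vertex 2.938 -3.119 -2.159
vertex 2.116 -3.442 -2.857
vertex 2.533 -4.168 -2.105
endloop
endfacet
facet normal 0.911 0.054 0.410
outer loop
vertex 3.908 -3.15 -2.727
vertex 3.641 -3.987 -2.024
vertex 4.104 -4.218 -3.023
endloop
endfacet
facet normal 0.038 -0.593 0.805
outer loop
vertex 3.641 -3.987 -2.024
vertex 2.533 -4.168 -2.105
vertex 3.254 -4.847 -2.639
endloop
endfacet
facet normal -0.929 -0.247 0.276
outer loop
vertex 2.533 -4.168 -2.105
vertex 2.116 -3.442 -2.857
vertex 2.312 -4.51 -3.153
endloop
endfacet
facet normal -0.654 0.612 -0.445
outer loop
vertex 2.116 -3.442 -2.857
vertex 2.966 -2.813 -3.241
vertex 2.579 -3.673 -3.856
endloop
endfacet
facet normal 0.483 0.797 -0.362
outer loop
vertex 2.966 -2.813 -3.241
vertex 3.908 -3.15 -2.727
vertex 3.687 -3.492 -3.775
endloop
endfacet
facet normal 0.514 -0.829 -0.221
outer loop
vertex 3.282 -4.541 -3.721
vertex 4.104 -4.218 -3.023
vertex 3.254 -4.847 -2.639
endloop
endfacet
facet normal -0.189 -0.944 -0.272
outer loop
vertex 3.282 -4.541 -3.721
vertex 3.254 -4.847 -2.639
vertex 2.312 -4.51 -3.153
endloop
endfacet
facet normal -0.454 -0.484 -0.748
outer loop
vertex 3.282 -4.541 -3.721
vertex 2.312 -4.51 -3.153
vertex 2.579 -3.673 -3.856
endloop
endfacet
facet normal 0.086 -0.084 -0.993
outer loop
vertex 3.282 -4.541 -3.721
vertex 2.579 -3.673 -3.856
vertex 3.687 -3.492 -3.775
endloop
endfacet
facet normal 0.683 -0.298 -0.667
outer loop
vertex 3.282 -4.541 -3.721
vertex 3.687 -3.492 -3.775
vertex 4.104 -4.218 -3.023
endloop
endfacet
facet normal 0.654 -0.612 0.445
outer loop
vertex 3.254 -4.847 -2.639
vertex 4.104 -4.218 -3.023
vertex 3.641 -3.987 -2.024
endloop
endfacet
facet normal -0.483 -0.797 0.362
outer loop
vertex 2.312 -4.51 -3.153
vertex 3.254 -4.847 -2.639
vertex 2.533 -4.168 -2.105
endloop
endfacet
facet normal -0.911 -0.054 -0.410
outer loop
vertex 2.579 -3.673 -3.856
vertex 2.312 -4.51 -3.153
vertex 2.116 -3.442 -2.857
endloop
endfacet
facet normal -0.038 0.593 -0.805
outer loop
vertex 3.687 -3.492 -3.775
vertex 2.579 -3.673 -3.856
vertex 2.966 -2.813 -3.241
endloop
endfacet
facet normal 0.929 0.247 -0.276
outer loop
vertex 4.104 -4.218 -3.023
vertex 3.687 -3.492 -3.775
vertex 3.908 -3.15 -2.727
endloop
endfacet

endsolid


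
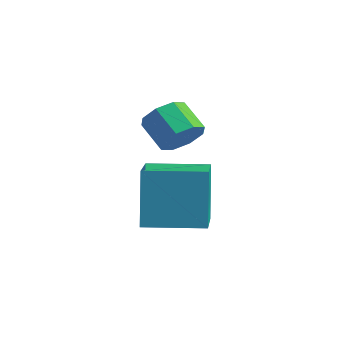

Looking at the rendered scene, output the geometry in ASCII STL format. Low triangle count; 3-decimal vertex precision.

solid 
facet normal 0.795 -0.015 -0.607
outer loop
vertex 3.706 0.631 3.215
vertex 3.375 0.091 2.795
vertex 3.382 0.851 2.785
endloop
endfacet
facet normal 0.241 0.926 0.292
outer loop
vertex 3.706 0.631 3.215
vertex 3.382 0.851 2.785
vertex 2.777 0.648 3.926
endloop
endfacet
facet normal 0.242 0.925 0.293
outer loop
vertex 2.777 0.648 3.926
vertex 3.382 0.851 2.785
vertex 2.452 0.869 3.496
endloop
endfacet
facet normal -0.794 0.015 0.608
outer loop
vertex 2.777 0.648 3.926
vertex 2.452 0.869 3.496
vertex 2.445 0.109 3.505
endloop
endfacet
facet normal 0.794 -0.015 -0.608
outer loop
vertex 3.382 0.851 2.785
vertex 3.375 0.091 2.795
vertex 3.053 0.626 2.361
endloop
endfacet
facet normal -0.224 0.922 -0.316
outer loop
vertex 3.382 0.851 2.785
vertex 3.053 0.626 2.361
vertex 2.452 0.869 3.496
endloop
endfacet
facet normal -0.224 0.922 -0.316
outer loop
vertex 2.452 0.869 3.496
vertex 3.053 0.626 2.361
vertex 2.124 0.644 3.072
endloop
endfacet
facet normal -0.795 0.015 0.607
outer loop
vertex 2.452 0.869 3.496
vertex 2.124 0.644 3.072
vertex 2.445 0.109 3.505
endloop
endfacet
facet normal 0.794 -0.015 -0.607
outer loop
vertex 3.053 0.626 2.361
vertex 3.375 0.091 2.795
vertex 2.913 0.088 2.191
endloop
endfacet
facet normal -0.558 0.379 -0.739
outer loop
vertex 3.053 0.626 2.361
vertex 2.913 0.088 2.191
vertex 2.124 0.644 3.072
endloop
endfacet
facet normal -0.558 0.378 -0.739
outer loop
vertex 2.124 0.644 3.072
vertex 2.913 0.088 2.191
vertex 1.984 0.105 2.902
endloop
endfacet
facet normal -0.794 0.015 0.607
outer loop
vertex 2.124 0.644 3.072
vertex 1.984 0.105 2.902
vertex 2.445 0.109 3.505
endloop
endfacet
facet normal 0.794 -0.015 -0.607
outer loop
vertex 2.913 0.088 2.191
vertex 3.375 0.091 2.795
vertex 3.043 -0.448 2.374
endloop
endfacet
facet normal -0.565 -0.386 -0.729
outer loop
vertex 2.913 0.088 2.191
vertex 3.043 -0.448 2.374
vertex 1.984 0.105 2.902
endloop
endfacet
facet normal -0.565 -0.386 -0.729
outer loop
vertex 1.984 0.105 2.902
vertex 3.043 -0.448 2.374
vertex 2.114 -0.431 3.085
endloop
endfacet
facet normal -0.794 0.015 0.607
outer loop
vertex 1.984 0.105 2.902
vertex 2.114 -0.431 3.085
vertex 2.445 0.109 3.505
endloop
endfacet
facet normal 0.794 -0.015 -0.608
outer loop
vertex 3.043 -0.448 2.374
vertex 3.375 0.091 2.795
vertex 3.368 -0.669 2.804
endloop
endfacet
facet normal -0.241 -0.925 -0.293
outer loop
vertex 3.043 -0.448 2.374
vertex 3.368 -0.669 2.804
vertex 2.114 -0.431 3.085
endloop
endfacet
facet normal -0.241 -0.926 -0.292
outer loop
vertex 2.114 -0.431 3.085
vertex 3.368 -0.669 2.804
vertex 2.438 -0.651 3.515
endloop
endfacet
facet normal -0.795 0.015 0.607
outer loop
vertex 2.114 -0.431 3.085
vertex 2.438 -0.651 3.515
vertex 2.445 0.109 3.505
endloop
endfacet
facet normal 0.795 -0.015 -0.607
outer loop
vertex 3.368 -0.669 2.804
vertex 3.375 0.091 2.795
vertex 3.696 -0.444 3.228
endloop
endfacet
facet normal 0.224 -0.922 0.316
outer loop
vertex 3.368 -0.669 2.804
vertex 3.696 -0.444 3.228
vertex 2.438 -0.651 3.515
endloop
endfacet
facet normal 0.224 -0.922 0.316
outer loop
vertex 2.438 -0.651 3.515
vertex 3.696 -0.444 3.228
vertex 2.767 -0.426 3.939
endloop
endfacet
facet normal -0.794 0.015 0.608
outer loop
vertex 2.438 -0.651 3.515
vertex 2.767 -0.426 3.939
vertex 2.445 0.109 3.505
endloop
endfacet
facet normal 0.794 -0.015 -0.607
outer loop
vertex 3.696 -0.444 3.228
vertex 3.375 0.091 2.795
vertex 3.836 0.095 3.398
endloop
endfacet
facet normal 0.558 -0.378 0.739
outer loop
vertex 3.696 -0.444 3.228
vertex 3.836 0.095 3.398
vertex 2.767 -0.426 3.939
endloop
endfacet
facet normal 0.558 -0.379 0.738
outer loop
vertex 2.767 -0.426 3.939
vertex 3.836 0.095 3.398
vertex 2.907 0.112 4.109
endloop
endfacet
facet normal -0.794 0.015 0.607
outer loop
vertex 2.767 -0.426 3.939
vertex 2.907 0.112 4.109
vertex 2.445 0.109 3.505
endloop
endfacet
facet normal 0.794 -0.015 -0.607
outer loop
vertex 3.836 0.095 3.398
vertex 3.375 0.091 2.795
vertex 3.706 0.631 3.215
endloop
endfacet
facet normal 0.565 0.386 0.729
outer loop
vertex 3.836 0.095 3.398
vertex 3.706 0.631 3.215
vertex 2.907 0.112 4.109
endloop
endfacet
facet normal 0.565 0.386 0.729
outer loop
vertex 2.907 0.112 4.109
vertex 3.706 0.631 3.215
vertex 2.777 0.648 3.926
endloop
endfacet
facet normal -0.794 0.015 0.607
outer loop
vertex 2.907 0.112 4.109
vertex 2.777 0.648 3.926
vertex 2.445 0.109 3.505
endloop
endfacet
facet normal -0.683 -0.730 -0.003
outer loop
vertex 3.137 -1.298 1.791
vertex 1.723 0.027 1.259
vertex 3.546 -1.671 -0.224
endloop
endfacet
facet normal 0.704 -0.659 0.265
outer loop
vertex 4.877 -0.247 -0.219
vertex 3.137 -1.298 1.791
vertex 3.546 -1.671 -0.224
endloop
endfacet
facet normal -0.683 -0.731 -0.003
outer loop
vertex 3.546 -1.671 -0.224
vertex 1.723 0.027 1.259
vertex 2.131 -0.347 -0.757
endloop
endfacet
facet normal 0.195 -0.179 -0.964
outer loop
vertex 2.131 -0.347 -0.757
vertex 4.877 -0.247 -0.219
vertex 3.546 -1.671 -0.224
endloop
endfacet
facet normal -0.195 0.179 0.964
outer loop
vertex 3.137 -1.298 1.791
vertex 3.054 1.451 1.264
vertex 1.723 0.027 1.259
endloop
endfacet
facet normal 0.704 -0.659 0.265
outer loop
vertex 4.469 0.127 1.797
vertex 3.137 -1.298 1.791
vertex 4.877 -0.247 -0.219
endloop
endfacet
facet normal -0.196 0.179 0.964
outer loop
vertex 4.469 0.127 1.797
vertex 3.054 1.451 1.264
vertex 3.137 -1.298 1.791
endloop
endfacet
facet normal -0.704 0.659 -0.265
outer loop
vertex 1.723 0.027 1.259
vertex 3.054 1.451 1.264
vertex 2.131 -0.347 -0.757
endloop
endfacet
facet normal 0.195 -0.179 -0.964
outer loop
vertex 3.463 1.078 -0.751
vertex 4.877 -0.247 -0.219
vertex 2.131 -0.347 -0.757
endloop
endfacet
facet normal -0.704 0.659 -0.265
outer loop
vertex 2.131 -0.347 -0.757
vertex 3.054 1.451 1.264
vertex 3.463 1.078 -0.751
endloop
endfacet
facet normal 0.683 0.730 0.003
outer loop
vertex 3.463 1.078 -0.751
vertex 4.469 0.127 1.797
vertex 4.877 -0.247 -0.219
endloop
endfacet
facet normal 0.683 0.731 0.003
outer loop
vertex 3.054 1.451 1.264
vertex 4.469 0.127 1.797
vertex 3.463 1.078 -0.751
endloop
endfacet

endsolid


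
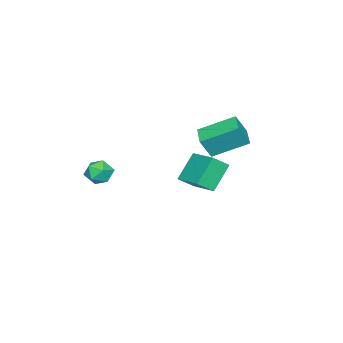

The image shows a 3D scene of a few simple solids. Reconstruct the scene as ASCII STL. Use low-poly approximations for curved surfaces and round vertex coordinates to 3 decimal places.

solid 
facet normal -0.842 -0.509 0.177
outer loop
vertex -2.058 2.501 1.591
vertex -2.917 4.263 2.567
vertex -2.564 2.92 0.389
endloop
endfacet
facet normal 0.392 -0.805 -0.446
outer loop
vertex -1.443 3.597 0.153
vertex -2.058 2.501 1.591
vertex -2.564 2.92 0.389
endloop
endfacet
facet normal -0.843 -0.508 0.177
outer loop
vertex -2.564 2.92 0.389
vertex -2.917 4.263 2.567
vertex -3.422 4.683 1.365
endloop
endfacet
facet normal -0.369 0.306 -0.877
outer loop
vertex -3.422 4.683 1.365
vertex -1.443 3.597 0.153
vertex -2.564 2.92 0.389
endloop
endfacet
facet normal 0.369 -0.306 0.877
outer loop
vertex -2.058 2.501 1.591
vertex -1.796 4.94 2.331
vertex -2.917 4.263 2.567
endloop
endfacet
facet normal 0.392 -0.805 -0.446
outer loop
vertex -0.938 3.177 1.355
vertex -2.058 2.501 1.591
vertex -1.443 3.597 0.153
endloop
endfacet
facet normal 0.370 -0.306 0.877
outer loop
vertex -0.938 3.177 1.355
vertex -1.796 4.94 2.331
vertex -2.058 2.501 1.591
endloop
endfacet
facet normal -0.392 0.805 0.446
outer loop
vertex -2.917 4.263 2.567
vertex -1.796 4.94 2.331
vertex -3.422 4.683 1.365
endloop
endfacet
facet normal -0.370 0.306 -0.877
outer loop
vertex -2.302 5.359 1.129
vertex -1.443 3.597 0.153
vertex -3.422 4.683 1.365
endloop
endfacet
facet normal -0.392 0.805 0.446
outer loop
vertex -3.422 4.683 1.365
vertex -1.796 4.94 2.331
vertex -2.302 5.359 1.129
endloop
endfacet
facet normal 0.843 0.509 -0.176
outer loop
vertex -2.302 5.359 1.129
vertex -0.938 3.177 1.355
vertex -1.443 3.597 0.153
endloop
endfacet
facet normal 0.843 0.508 -0.178
outer loop
vertex -1.796 4.94 2.331
vertex -0.938 3.177 1.355
vertex -2.302 5.359 1.129
endloop
endfacet
facet normal 0.218 0.967 0.131
outer loop
vertex 3.375 0.139 -0.142
vertex 2.741 0.208 0.406
vertex 3.509 -0.002 0.676
endloop
endfacet
facet normal 0.804 0.593 -0.029
outer loop
vertex 3.375 0.139 -0.142
vertex 3.509 -0.002 0.676
vertex 3.859 -0.505 0.1
endloop
endfacet
facet normal 0.699 0.277 -0.660
outer loop
vertex 3.375 0.139 -0.142
vertex 3.859 -0.505 0.1
vertex 3.307 -0.606 -0.527
endloop
endfacet
facet normal 0.047 0.455 -0.889
outer loop
vertex 3.375 0.139 -0.142
vertex 3.307 -0.606 -0.527
vertex 2.616 -0.166 -0.338
endloop
endfacet
facet normal -0.251 0.881 -0.401
outer loop
vertex 3.375 0.139 -0.142
vertex 2.616 -0.166 -0.338
vertex 2.741 0.208 0.406
endloop
endfacet
facet normal 0.882 0.084 0.463
outer loop
vertex 3.859 -0.505 0.1
vertex 3.509 -0.002 0.676
vertex 3.524 -0.834 0.798
endloop
endfacet
facet normal -0.066 0.688 0.723
outer loop
vertex 3.509 -0.002 0.676
vertex 2.741 0.208 0.406
vertex 2.833 -0.394 0.987
endloop
endfacet
facet normal -0.825 0.549 -0.137
outer loop
vertex 2.741 0.208 0.406
vertex 2.616 -0.166 -0.338
vertex 2.281 -0.495 0.36
endloop
endfacet
facet normal -0.344 -0.142 -0.928
outer loop
vertex 2.616 -0.166 -0.338
vertex 3.307 -0.606 -0.527
vertex 2.631 -0.998 -0.216
endloop
endfacet
facet normal 0.711 -0.429 -0.557
outer loop
vertex 3.307 -0.606 -0.527
vertex 3.859 -0.505 0.1
vertex 3.399 -1.208 0.054
endloop
endfacet
facet normal -0.047 -0.455 0.889
outer loop
vertex 2.765 -1.139 0.602
vertex 3.524 -0.834 0.798
vertex 2.833 -0.394 0.987
endloop
endfacet
facet normal -0.699 -0.277 0.660
outer loop
vertex 2.765 -1.139 0.602
vertex 2.833 -0.394 0.987
vertex 2.281 -0.495 0.36
endloop
endfacet
facet normal -0.804 -0.593 0.029
outer loop
vertex 2.765 -1.139 0.602
vertex 2.281 -0.495 0.36
vertex 2.631 -0.998 -0.216
endloop
endfacet
facet normal -0.218 -0.967 -0.131
outer loop
vertex 2.765 -1.139 0.602
vertex 2.631 -0.998 -0.216
vertex 3.399 -1.208 0.054
endloop
endfacet
facet normal 0.251 -0.881 0.401
outer loop
vertex 2.765 -1.139 0.602
vertex 3.399 -1.208 0.054
vertex 3.524 -0.834 0.798
endloop
endfacet
facet normal 0.344 0.142 0.928
outer loop
vertex 2.833 -0.394 0.987
vertex 3.524 -0.834 0.798
vertex 3.509 -0.002 0.676
endloop
endfacet
facet normal -0.711 0.429 0.557
outer loop
vertex 2.281 -0.495 0.36
vertex 2.833 -0.394 0.987
vertex 2.741 0.208 0.406
endloop
endfacet
facet normal -0.882 -0.084 -0.463
outer loop
vertex 2.631 -0.998 -0.216
vertex 2.281 -0.495 0.36
vertex 2.616 -0.166 -0.338
endloop
endfacet
facet normal 0.066 -0.688 -0.723
outer loop
vertex 3.399 -1.208 0.054
vertex 2.631 -0.998 -0.216
vertex 3.307 -0.606 -0.527
endloop
endfacet
facet normal 0.825 -0.549 0.137
outer loop
vertex 3.524 -0.834 0.798
vertex 3.399 -1.208 0.054
vertex 3.859 -0.505 0.1
endloop
endfacet
facet normal -0.643 0.164 0.748
outer loop
vertex -4.065 1.313 -1.373
vertex -3.028 2.95 -0.839
vertex -4.727 1.965 -2.085
endloop
endfacet
facet normal -0.516 -0.814 -0.265
outer loop
vertex -3.492 1.65 -3.521
vertex -4.065 1.313 -1.373
vertex -4.727 1.965 -2.085
endloop
endfacet
facet normal -0.643 0.164 0.748
outer loop
vertex -4.727 1.965 -2.085
vertex -3.028 2.95 -0.839
vertex -3.69 3.601 -1.551
endloop
endfacet
facet normal -0.565 0.557 -0.608
outer loop
vertex -3.69 3.601 -1.551
vertex -3.492 1.65 -3.521
vertex -4.727 1.965 -2.085
endloop
endfacet
facet normal 0.566 -0.557 0.608
outer loop
vertex -4.065 1.313 -1.373
vertex -1.793 2.635 -2.275
vertex -3.028 2.95 -0.839
endloop
endfacet
facet normal -0.516 -0.815 -0.265
outer loop
vertex -2.83 0.999 -2.809
vertex -4.065 1.313 -1.373
vertex -3.492 1.65 -3.521
endloop
endfacet
facet normal 0.566 -0.557 0.608
outer loop
vertex -2.83 0.999 -2.809
vertex -1.793 2.635 -2.275
vertex -4.065 1.313 -1.373
endloop
endfacet
facet normal 0.516 0.815 0.265
outer loop
vertex -3.028 2.95 -0.839
vertex -1.793 2.635 -2.275
vertex -3.69 3.601 -1.551
endloop
endfacet
facet normal -0.566 0.557 -0.608
outer loop
vertex -2.455 3.287 -2.987
vertex -3.492 1.65 -3.521
vertex -3.69 3.601 -1.551
endloop
endfacet
facet normal 0.516 0.814 0.266
outer loop
vertex -3.69 3.601 -1.551
vertex -1.793 2.635 -2.275
vertex -2.455 3.287 -2.987
endloop
endfacet
facet normal 0.643 -0.164 -0.748
outer loop
vertex -2.455 3.287 -2.987
vertex -2.83 0.999 -2.809
vertex -3.492 1.65 -3.521
endloop
endfacet
facet normal 0.643 -0.164 -0.748
outer loop
vertex -1.793 2.635 -2.275
vertex -2.83 0.999 -2.809
vertex -2.455 3.287 -2.987
endloop
endfacet

endsolid


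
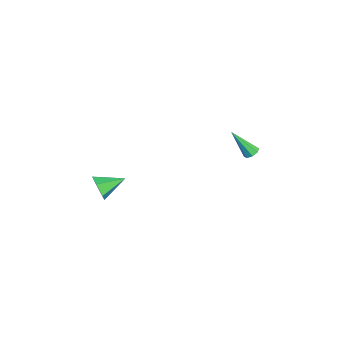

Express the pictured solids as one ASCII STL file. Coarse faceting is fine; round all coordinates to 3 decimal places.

solid 
facet normal 0.231 -0.930 -0.286
outer loop
vertex 0.222 -4.49 -2.442
vertex -0.248 -4.377 -3.189
vertex 0.617 -4.168 -3.171
endloop
endfacet
facet normal 0.690 0.446 0.571
outer loop
vertex 0.222 -4.49 -2.442
vertex 0.617 -4.168 -3.171
vertex -0.632 -2.823 -2.711
endloop
endfacet
facet normal 0.231 -0.930 -0.287
outer loop
vertex 0.617 -4.168 -3.171
vertex -0.248 -4.377 -3.189
vertex 0.148 -4.054 -3.918
endloop
endfacet
facet normal 0.646 0.702 -0.299
outer loop
vertex 0.617 -4.168 -3.171
vertex 0.148 -4.054 -3.918
vertex -0.632 -2.823 -2.711
endloop
endfacet
facet normal 0.231 -0.930 -0.287
outer loop
vertex 0.148 -4.054 -3.918
vertex -0.248 -4.377 -3.189
vertex -0.717 -4.263 -3.937
endloop
endfacet
facet normal -0.140 0.647 -0.750
outer loop
vertex 0.148 -4.054 -3.918
vertex -0.717 -4.263 -3.937
vertex -0.632 -2.823 -2.711
endloop
endfacet
facet normal 0.230 -0.930 -0.286
outer loop
vertex -0.717 -4.263 -3.937
vertex -0.248 -4.377 -3.189
vertex -1.113 -4.585 -3.207
endloop
endfacet
facet normal -0.882 0.334 -0.331
outer loop
vertex -0.717 -4.263 -3.937
vertex -1.113 -4.585 -3.207
vertex -0.632 -2.823 -2.711
endloop
endfacet
facet normal 0.230 -0.930 -0.286
outer loop
vertex -1.113 -4.585 -3.207
vertex -0.248 -4.377 -3.189
vertex -0.643 -4.699 -2.46
endloop
endfacet
facet normal -0.839 0.077 0.539
outer loop
vertex -1.113 -4.585 -3.207
vertex -0.643 -4.699 -2.46
vertex -0.632 -2.823 -2.711
endloop
endfacet
facet normal 0.231 -0.930 -0.286
outer loop
vertex -0.643 -4.699 -2.46
vertex -0.248 -4.377 -3.189
vertex 0.222 -4.49 -2.442
endloop
endfacet
facet normal -0.053 0.133 0.990
outer loop
vertex -0.643 -4.699 -2.46
vertex 0.222 -4.49 -2.442
vertex -0.632 -2.823 -2.711
endloop
endfacet
facet normal 0.139 0.568 -0.811
outer loop
vertex -0.168 4.414 -0.771
vertex -0.679 4.406 -0.864
vertex -0.36 4.715 -0.593
endloop
endfacet
facet normal 0.810 0.189 0.554
outer loop
vertex -0.168 4.414 -0.771
vertex -0.36 4.715 -0.593
vertex -0.961 3.254 0.784
endloop
endfacet
facet normal 0.138 0.569 -0.811
outer loop
vertex -0.36 4.715 -0.593
vertex -0.679 4.406 -0.864
vertex -0.739 4.834 -0.574
endloop
endfacet
facet normal 0.231 0.615 0.754
outer loop
vertex -0.36 4.715 -0.593
vertex -0.739 4.834 -0.574
vertex -0.961 3.254 0.784
endloop
endfacet
facet normal 0.139 0.569 -0.811
outer loop
vertex -0.739 4.834 -0.574
vertex -0.679 4.406 -0.864
vertex -1.083 4.703 -0.725
endloop
endfacet
facet normal -0.502 0.603 0.620
outer loop
vertex -0.739 4.834 -0.574
vertex -1.083 4.703 -0.725
vertex -0.961 3.254 0.784
endloop
endfacet
facet normal 0.138 0.568 -0.811
outer loop
vertex -1.083 4.703 -0.725
vertex -0.679 4.406 -0.864
vertex -1.191 4.398 -0.957
endloop
endfacet
facet normal -0.959 0.162 0.233
outer loop
vertex -1.083 4.703 -0.725
vertex -1.191 4.398 -0.957
vertex -0.961 3.254 0.784
endloop
endfacet
facet normal 0.139 0.568 -0.812
outer loop
vertex -1.191 4.398 -0.957
vertex -0.679 4.406 -0.864
vertex -0.999 4.098 -1.134
endloop
endfacet
facet normal -0.873 -0.452 -0.182
outer loop
vertex -1.191 4.398 -0.957
vertex -0.999 4.098 -1.134
vertex -0.961 3.254 0.784
endloop
endfacet
facet normal 0.139 0.567 -0.812
outer loop
vertex -0.999 4.098 -1.134
vertex -0.679 4.406 -0.864
vertex -0.62 3.978 -1.153
endloop
endfacet
facet normal -0.296 -0.876 -0.380
outer loop
vertex -0.999 4.098 -1.134
vertex -0.62 3.978 -1.153
vertex -0.961 3.254 0.784
endloop
endfacet
facet normal 0.140 0.567 -0.812
outer loop
vertex -0.62 3.978 -1.153
vertex -0.679 4.406 -0.864
vertex -0.276 4.109 -1.002
endloop
endfacet
facet normal 0.437 -0.865 -0.246
outer loop
vertex -0.62 3.978 -1.153
vertex -0.276 4.109 -1.002
vertex -0.961 3.254 0.784
endloop
endfacet
facet normal 0.139 0.566 -0.812
outer loop
vertex -0.276 4.109 -1.002
vertex -0.679 4.406 -0.864
vertex -0.168 4.414 -0.771
endloop
endfacet
facet normal 0.895 -0.423 0.141
outer loop
vertex -0.276 4.109 -1.002
vertex -0.168 4.414 -0.771
vertex -0.961 3.254 0.784
endloop
endfacet

endsolid


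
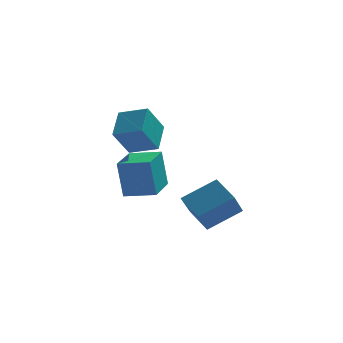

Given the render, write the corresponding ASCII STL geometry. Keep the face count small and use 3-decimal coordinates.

solid 
facet normal -0.944 0.295 -0.149
outer loop
vertex -0.568 -4.158 0.385
vertex 0.024 -2.279 0.356
vertex -0.299 -4.273 -1.543
endloop
endfacet
facet normal -0.300 -0.954 0.015
outer loop
vertex 1.136 -4.721 -1.316
vertex -0.568 -4.158 0.385
vertex -0.299 -4.273 -1.543
endloop
endfacet
facet normal -0.944 0.295 -0.149
outer loop
vertex -0.299 -4.273 -1.543
vertex 0.024 -2.279 0.356
vertex 0.293 -2.394 -1.572
endloop
endfacet
facet normal 0.138 -0.059 -0.989
outer loop
vertex 0.293 -2.394 -1.572
vertex 1.136 -4.721 -1.316
vertex -0.299 -4.273 -1.543
endloop
endfacet
facet normal -0.138 0.059 0.989
outer loop
vertex -0.568 -4.158 0.385
vertex 1.459 -2.727 0.583
vertex 0.024 -2.279 0.356
endloop
endfacet
facet normal -0.300 -0.954 0.015
outer loop
vertex 0.867 -4.606 0.612
vertex -0.568 -4.158 0.385
vertex 1.136 -4.721 -1.316
endloop
endfacet
facet normal -0.138 0.059 0.989
outer loop
vertex 0.867 -4.606 0.612
vertex 1.459 -2.727 0.583
vertex -0.568 -4.158 0.385
endloop
endfacet
facet normal 0.300 0.954 -0.015
outer loop
vertex 0.024 -2.279 0.356
vertex 1.459 -2.727 0.583
vertex 0.293 -2.394 -1.572
endloop
endfacet
facet normal 0.138 -0.059 -0.989
outer loop
vertex 1.728 -2.842 -1.345
vertex 1.136 -4.721 -1.316
vertex 0.293 -2.394 -1.572
endloop
endfacet
facet normal 0.300 0.954 -0.015
outer loop
vertex 0.293 -2.394 -1.572
vertex 1.459 -2.727 0.583
vertex 1.728 -2.842 -1.345
endloop
endfacet
facet normal 0.944 -0.295 0.149
outer loop
vertex 1.728 -2.842 -1.345
vertex 0.867 -4.606 0.612
vertex 1.136 -4.721 -1.316
endloop
endfacet
facet normal 0.944 -0.295 0.149
outer loop
vertex 1.459 -2.727 0.583
vertex 0.867 -4.606 0.612
vertex 1.728 -2.842 -1.345
endloop
endfacet
facet normal -0.463 0.761 0.454
outer loop
vertex 2.269 -3.473 -2.023
vertex 3.897 -3.061 -1.051
vertex 2.739 -2.462 -3.239
endloop
endfacet
facet normal -0.839 -0.212 -0.501
outer loop
vertex 3.443 -3.619 -3.929
vertex 2.269 -3.473 -2.023
vertex 2.739 -2.462 -3.239
endloop
endfacet
facet normal -0.463 0.761 0.454
outer loop
vertex 2.739 -2.462 -3.239
vertex 3.897 -3.061 -1.051
vertex 4.367 -2.05 -2.267
endloop
endfacet
facet normal 0.285 0.613 -0.737
outer loop
vertex 4.367 -2.05 -2.267
vertex 3.443 -3.619 -3.929
vertex 2.739 -2.462 -3.239
endloop
endfacet
facet normal -0.285 -0.613 0.737
outer loop
vertex 2.269 -3.473 -2.023
vertex 4.601 -4.218 -1.741
vertex 3.897 -3.061 -1.051
endloop
endfacet
facet normal -0.839 -0.212 -0.501
outer loop
vertex 2.973 -4.63 -2.713
vertex 2.269 -3.473 -2.023
vertex 3.443 -3.619 -3.929
endloop
endfacet
facet normal -0.285 -0.613 0.737
outer loop
vertex 2.973 -4.63 -2.713
vertex 4.601 -4.218 -1.741
vertex 2.269 -3.473 -2.023
endloop
endfacet
facet normal 0.839 0.212 0.501
outer loop
vertex 3.897 -3.061 -1.051
vertex 4.601 -4.218 -1.741
vertex 4.367 -2.05 -2.267
endloop
endfacet
facet normal 0.285 0.613 -0.737
outer loop
vertex 5.071 -3.207 -2.957
vertex 3.443 -3.619 -3.929
vertex 4.367 -2.05 -2.267
endloop
endfacet
facet normal 0.839 0.212 0.501
outer loop
vertex 4.367 -2.05 -2.267
vertex 4.601 -4.218 -1.741
vertex 5.071 -3.207 -2.957
endloop
endfacet
facet normal 0.463 -0.761 -0.454
outer loop
vertex 5.071 -3.207 -2.957
vertex 2.973 -4.63 -2.713
vertex 3.443 -3.619 -3.929
endloop
endfacet
facet normal 0.463 -0.761 -0.454
outer loop
vertex 4.601 -4.218 -1.741
vertex 2.973 -4.63 -2.713
vertex 5.071 -3.207 -2.957
endloop
endfacet
facet normal -0.882 0.382 -0.276
outer loop
vertex -0.354 2.183 1.459
vertex 0.436 2.962 0.016
vertex -0.674 0.766 0.519
endloop
endfacet
facet normal -0.434 -0.428 0.793
outer loop
vertex 0.684 0.178 0.944
vertex -0.354 2.183 1.459
vertex -0.674 0.766 0.519
endloop
endfacet
facet normal -0.882 0.382 -0.276
outer loop
vertex -0.674 0.766 0.519
vertex 0.436 2.962 0.016
vertex 0.116 1.545 -0.924
endloop
endfacet
facet normal -0.185 -0.819 -0.543
outer loop
vertex 0.116 1.545 -0.924
vertex 0.684 0.178 0.944
vertex -0.674 0.766 0.519
endloop
endfacet
facet normal 0.185 0.819 0.543
outer loop
vertex -0.354 2.183 1.459
vertex 1.794 2.374 0.441
vertex 0.436 2.962 0.016
endloop
endfacet
facet normal -0.434 -0.428 0.793
outer loop
vertex 1.004 1.595 1.884
vertex -0.354 2.183 1.459
vertex 0.684 0.178 0.944
endloop
endfacet
facet normal 0.185 0.819 0.543
outer loop
vertex 1.004 1.595 1.884
vertex 1.794 2.374 0.441
vertex -0.354 2.183 1.459
endloop
endfacet
facet normal 0.434 0.428 -0.793
outer loop
vertex 0.436 2.962 0.016
vertex 1.794 2.374 0.441
vertex 0.116 1.545 -0.924
endloop
endfacet
facet normal -0.185 -0.819 -0.543
outer loop
vertex 1.474 0.957 -0.499
vertex 0.684 0.178 0.944
vertex 0.116 1.545 -0.924
endloop
endfacet
facet normal 0.434 0.428 -0.793
outer loop
vertex 0.116 1.545 -0.924
vertex 1.794 2.374 0.441
vertex 1.474 0.957 -0.499
endloop
endfacet
facet normal 0.882 -0.382 0.276
outer loop
vertex 1.474 0.957 -0.499
vertex 1.004 1.595 1.884
vertex 0.684 0.178 0.944
endloop
endfacet
facet normal 0.882 -0.382 0.276
outer loop
vertex 1.794 2.374 0.441
vertex 1.004 1.595 1.884
vertex 1.474 0.957 -0.499
endloop
endfacet

endsolid


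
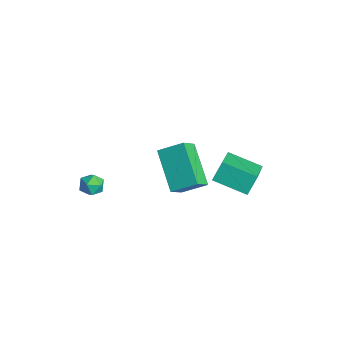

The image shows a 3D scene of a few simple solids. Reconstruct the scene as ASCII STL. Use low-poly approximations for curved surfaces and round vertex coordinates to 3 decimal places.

solid 
facet normal -0.417 0.620 -0.665
outer loop
vertex 2.124 -0.764 3.069
vertex 3.824 -0.914 1.863
vertex 1.625 -1.725 2.486
endloop
endfacet
facet normal -0.813 0.072 0.577
outer loop
vertex 2.096 -2.426 3.237
vertex 2.124 -0.764 3.069
vertex 1.625 -1.725 2.486
endloop
endfacet
facet normal -0.417 0.620 -0.664
outer loop
vertex 1.625 -1.725 2.486
vertex 3.824 -0.914 1.863
vertex 3.325 -1.875 1.279
endloop
endfacet
facet normal -0.406 -0.781 -0.475
outer loop
vertex 3.325 -1.875 1.279
vertex 2.096 -2.426 3.237
vertex 1.625 -1.725 2.486
endloop
endfacet
facet normal 0.406 0.781 0.475
outer loop
vertex 2.124 -0.764 3.069
vertex 4.295 -1.615 2.614
vertex 3.824 -0.914 1.863
endloop
endfacet
facet normal -0.814 0.072 0.577
outer loop
vertex 2.595 -1.465 3.821
vertex 2.124 -0.764 3.069
vertex 2.096 -2.426 3.237
endloop
endfacet
facet normal 0.406 0.781 0.474
outer loop
vertex 2.595 -1.465 3.821
vertex 4.295 -1.615 2.614
vertex 2.124 -0.764 3.069
endloop
endfacet
facet normal 0.814 -0.072 -0.577
outer loop
vertex 3.824 -0.914 1.863
vertex 4.295 -1.615 2.614
vertex 3.325 -1.875 1.279
endloop
endfacet
facet normal -0.405 -0.781 -0.474
outer loop
vertex 3.796 -2.576 2.031
vertex 2.096 -2.426 3.237
vertex 3.325 -1.875 1.279
endloop
endfacet
facet normal 0.814 -0.072 -0.577
outer loop
vertex 3.325 -1.875 1.279
vertex 4.295 -1.615 2.614
vertex 3.796 -2.576 2.031
endloop
endfacet
facet normal 0.417 -0.620 0.665
outer loop
vertex 3.796 -2.576 2.031
vertex 2.595 -1.465 3.821
vertex 2.096 -2.426 3.237
endloop
endfacet
facet normal 0.417 -0.620 0.665
outer loop
vertex 4.295 -1.615 2.614
vertex 2.595 -1.465 3.821
vertex 3.796 -2.576 2.031
endloop
endfacet
facet normal -0.729 0.481 -0.488
outer loop
vertex 1.212 1.246 0.939
vertex 2.284 2.37 0.445
vertex 1.405 0.699 0.111
endloop
endfacet
facet normal -0.657 -0.690 0.303
outer loop
vertex 2.936 -0.31 1.135
vertex 1.212 1.246 0.939
vertex 1.405 0.699 0.111
endloop
endfacet
facet normal -0.729 0.481 -0.488
outer loop
vertex 1.405 0.699 0.111
vertex 2.284 2.37 0.445
vertex 2.477 1.824 -0.382
endloop
endfacet
facet normal 0.191 -0.541 -0.819
outer loop
vertex 2.477 1.824 -0.382
vertex 2.936 -0.31 1.135
vertex 1.405 0.699 0.111
endloop
endfacet
facet normal -0.191 0.542 0.819
outer loop
vertex 1.212 1.246 0.939
vertex 3.815 1.361 1.469
vertex 2.284 2.37 0.445
endloop
endfacet
facet normal -0.657 -0.690 0.302
outer loop
vertex 2.743 0.236 1.962
vertex 1.212 1.246 0.939
vertex 2.936 -0.31 1.135
endloop
endfacet
facet normal -0.191 0.541 0.819
outer loop
vertex 2.743 0.236 1.962
vertex 3.815 1.361 1.469
vertex 1.212 1.246 0.939
endloop
endfacet
facet normal 0.657 0.690 -0.302
outer loop
vertex 2.284 2.37 0.445
vertex 3.815 1.361 1.469
vertex 2.477 1.824 -0.382
endloop
endfacet
facet normal 0.190 -0.541 -0.819
outer loop
vertex 4.008 0.814 0.641
vertex 2.936 -0.31 1.135
vertex 2.477 1.824 -0.382
endloop
endfacet
facet normal 0.657 0.690 -0.303
outer loop
vertex 2.477 1.824 -0.382
vertex 3.815 1.361 1.469
vertex 4.008 0.814 0.641
endloop
endfacet
facet normal 0.729 -0.481 0.488
outer loop
vertex 4.008 0.814 0.641
vertex 2.743 0.236 1.962
vertex 2.936 -0.31 1.135
endloop
endfacet
facet normal 0.729 -0.481 0.488
outer loop
vertex 3.815 1.361 1.469
vertex 2.743 0.236 1.962
vertex 4.008 0.814 0.641
endloop
endfacet
facet normal -0.467 0.662 0.586
outer loop
vertex -2.361 -3.103 -2.458
vertex -2.864 -3.499 -2.412
vertex -2.385 -3.537 -1.987
endloop
endfacet
facet normal 0.241 0.708 0.664
outer loop
vertex -2.361 -3.103 -2.458
vertex -2.385 -3.537 -1.987
vertex -1.834 -3.432 -2.299
endloop
endfacet
facet normal 0.524 0.851 0.026
outer loop
vertex -2.361 -3.103 -2.458
vertex -1.834 -3.432 -2.299
vertex -1.973 -3.328 -2.916
endloop
endfacet
facet normal -0.009 0.895 -0.447
outer loop
vertex -2.361 -3.103 -2.458
vertex -1.973 -3.328 -2.916
vertex -2.609 -3.369 -2.986
endloop
endfacet
facet normal -0.621 0.777 -0.100
outer loop
vertex -2.361 -3.103 -2.458
vertex -2.609 -3.369 -2.986
vertex -2.864 -3.499 -2.412
endloop
endfacet
facet normal 0.482 0.069 0.874
outer loop
vertex -1.834 -3.432 -2.299
vertex -2.385 -3.537 -1.987
vertex -2.011 -4.031 -2.154
endloop
endfacet
facet normal -0.664 -0.006 0.748
outer loop
vertex -2.385 -3.537 -1.987
vertex -2.864 -3.499 -2.412
vertex -2.647 -4.072 -2.224
endloop
endfacet
facet normal -0.913 0.182 -0.365
outer loop
vertex -2.864 -3.499 -2.412
vertex -2.609 -3.369 -2.986
vertex -2.786 -3.968 -2.841
endloop
endfacet
facet normal 0.078 0.372 -0.925
outer loop
vertex -2.609 -3.369 -2.986
vertex -1.973 -3.328 -2.916
vertex -2.235 -3.863 -3.153
endloop
endfacet
facet normal 0.939 0.303 -0.161
outer loop
vertex -1.973 -3.328 -2.916
vertex -1.834 -3.432 -2.299
vertex -1.756 -3.901 -2.728
endloop
endfacet
facet normal 0.009 -0.895 0.447
outer loop
vertex -2.259 -4.297 -2.682
vertex -2.011 -4.031 -2.154
vertex -2.647 -4.072 -2.224
endloop
endfacet
facet normal -0.524 -0.851 -0.026
outer loop
vertex -2.259 -4.297 -2.682
vertex -2.647 -4.072 -2.224
vertex -2.786 -3.968 -2.841
endloop
endfacet
facet normal -0.241 -0.708 -0.664
outer loop
vertex -2.259 -4.297 -2.682
vertex -2.786 -3.968 -2.841
vertex -2.235 -3.863 -3.153
endloop
endfacet
facet normal 0.467 -0.662 -0.586
outer loop
vertex -2.259 -4.297 -2.682
vertex -2.235 -3.863 -3.153
vertex -1.756 -3.901 -2.728
endloop
endfacet
facet normal 0.621 -0.777 0.100
outer loop
vertex -2.259 -4.297 -2.682
vertex -1.756 -3.901 -2.728
vertex -2.011 -4.031 -2.154
endloop
endfacet
facet normal -0.078 -0.372 0.925
outer loop
vertex -2.647 -4.072 -2.224
vertex -2.011 -4.031 -2.154
vertex -2.385 -3.537 -1.987
endloop
endfacet
facet normal -0.939 -0.303 0.161
outer loop
vertex -2.786 -3.968 -2.841
vertex -2.647 -4.072 -2.224
vertex -2.864 -3.499 -2.412
endloop
endfacet
facet normal -0.482 -0.069 -0.874
outer loop
vertex -2.235 -3.863 -3.153
vertex -2.786 -3.968 -2.841
vertex -2.609 -3.369 -2.986
endloop
endfacet
facet normal 0.664 0.006 -0.748
outer loop
vertex -1.756 -3.901 -2.728
vertex -2.235 -3.863 -3.153
vertex -1.973 -3.328 -2.916
endloop
endfacet
facet normal 0.913 -0.182 0.365
outer loop
vertex -2.011 -4.031 -2.154
vertex -1.756 -3.901 -2.728
vertex -1.834 -3.432 -2.299
endloop
endfacet

endsolid
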